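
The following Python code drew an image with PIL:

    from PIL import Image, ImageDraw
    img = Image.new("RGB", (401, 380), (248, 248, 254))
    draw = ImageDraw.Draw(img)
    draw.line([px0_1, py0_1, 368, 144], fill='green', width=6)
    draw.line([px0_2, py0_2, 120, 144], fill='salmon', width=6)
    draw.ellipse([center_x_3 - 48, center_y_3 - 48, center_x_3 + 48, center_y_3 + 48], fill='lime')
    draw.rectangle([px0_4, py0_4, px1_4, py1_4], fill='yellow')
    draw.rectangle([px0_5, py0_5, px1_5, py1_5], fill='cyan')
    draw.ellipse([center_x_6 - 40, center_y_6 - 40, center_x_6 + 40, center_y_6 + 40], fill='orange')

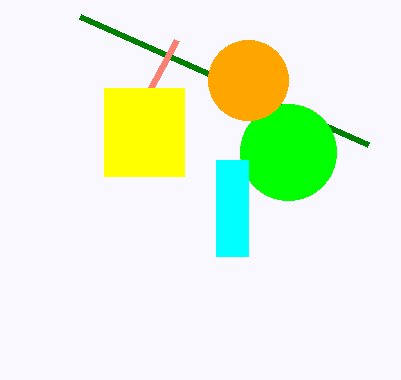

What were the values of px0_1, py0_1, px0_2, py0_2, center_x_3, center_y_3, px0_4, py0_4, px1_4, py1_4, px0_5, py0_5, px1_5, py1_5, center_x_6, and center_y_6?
px0_1 = 80, py0_1 = 16, px0_2 = 176, py0_2 = 40, center_x_3 = 288, center_y_3 = 152, px0_4 = 104, py0_4 = 88, px1_4 = 184, py1_4 = 176, px0_5 = 216, py0_5 = 160, px1_5 = 248, py1_5 = 256, center_x_6 = 248, center_y_6 = 80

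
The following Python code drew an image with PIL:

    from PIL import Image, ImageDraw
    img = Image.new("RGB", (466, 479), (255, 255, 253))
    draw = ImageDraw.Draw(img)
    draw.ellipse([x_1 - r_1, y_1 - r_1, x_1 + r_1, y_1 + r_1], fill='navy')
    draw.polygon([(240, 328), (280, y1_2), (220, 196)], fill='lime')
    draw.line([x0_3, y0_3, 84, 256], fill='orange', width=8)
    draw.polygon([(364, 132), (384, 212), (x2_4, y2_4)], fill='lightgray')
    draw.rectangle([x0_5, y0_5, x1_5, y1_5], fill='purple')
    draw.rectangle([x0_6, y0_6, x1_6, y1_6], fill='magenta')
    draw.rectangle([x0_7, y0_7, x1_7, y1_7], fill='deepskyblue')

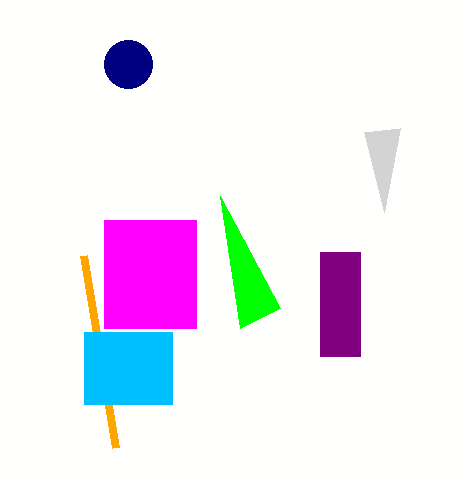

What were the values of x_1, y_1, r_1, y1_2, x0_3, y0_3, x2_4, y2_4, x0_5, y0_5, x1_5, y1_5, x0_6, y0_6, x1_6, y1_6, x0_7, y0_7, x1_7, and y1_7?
x_1 = 128, y_1 = 64, r_1 = 24, y1_2 = 308, x0_3 = 116, y0_3 = 448, x2_4 = 400, y2_4 = 128, x0_5 = 320, y0_5 = 252, x1_5 = 360, y1_5 = 356, x0_6 = 104, y0_6 = 220, x1_6 = 196, y1_6 = 328, x0_7 = 84, y0_7 = 332, x1_7 = 172, y1_7 = 404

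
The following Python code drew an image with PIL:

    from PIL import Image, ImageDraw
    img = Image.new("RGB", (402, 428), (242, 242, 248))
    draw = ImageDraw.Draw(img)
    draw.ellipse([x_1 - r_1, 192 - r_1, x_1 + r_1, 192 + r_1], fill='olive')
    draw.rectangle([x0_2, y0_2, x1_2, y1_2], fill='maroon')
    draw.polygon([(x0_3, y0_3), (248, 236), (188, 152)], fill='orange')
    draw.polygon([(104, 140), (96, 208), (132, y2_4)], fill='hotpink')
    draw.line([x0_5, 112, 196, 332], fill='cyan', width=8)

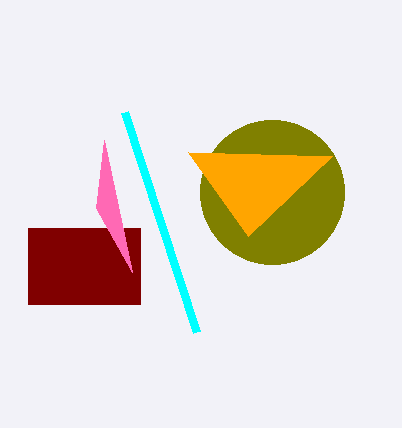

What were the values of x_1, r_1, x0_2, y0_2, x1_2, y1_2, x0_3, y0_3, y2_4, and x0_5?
x_1 = 272
r_1 = 72
x0_2 = 28
y0_2 = 228
x1_2 = 140
y1_2 = 304
x0_3 = 332
y0_3 = 156
y2_4 = 272
x0_5 = 124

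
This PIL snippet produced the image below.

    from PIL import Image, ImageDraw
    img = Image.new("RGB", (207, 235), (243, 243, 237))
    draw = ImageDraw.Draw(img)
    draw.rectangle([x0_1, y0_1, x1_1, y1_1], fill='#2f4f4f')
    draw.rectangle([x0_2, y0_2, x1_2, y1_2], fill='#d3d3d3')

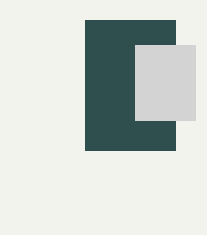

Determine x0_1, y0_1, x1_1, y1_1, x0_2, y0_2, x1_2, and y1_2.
x0_1 = 85, y0_1 = 20, x1_1 = 175, y1_1 = 150, x0_2 = 135, y0_2 = 45, x1_2 = 195, y1_2 = 120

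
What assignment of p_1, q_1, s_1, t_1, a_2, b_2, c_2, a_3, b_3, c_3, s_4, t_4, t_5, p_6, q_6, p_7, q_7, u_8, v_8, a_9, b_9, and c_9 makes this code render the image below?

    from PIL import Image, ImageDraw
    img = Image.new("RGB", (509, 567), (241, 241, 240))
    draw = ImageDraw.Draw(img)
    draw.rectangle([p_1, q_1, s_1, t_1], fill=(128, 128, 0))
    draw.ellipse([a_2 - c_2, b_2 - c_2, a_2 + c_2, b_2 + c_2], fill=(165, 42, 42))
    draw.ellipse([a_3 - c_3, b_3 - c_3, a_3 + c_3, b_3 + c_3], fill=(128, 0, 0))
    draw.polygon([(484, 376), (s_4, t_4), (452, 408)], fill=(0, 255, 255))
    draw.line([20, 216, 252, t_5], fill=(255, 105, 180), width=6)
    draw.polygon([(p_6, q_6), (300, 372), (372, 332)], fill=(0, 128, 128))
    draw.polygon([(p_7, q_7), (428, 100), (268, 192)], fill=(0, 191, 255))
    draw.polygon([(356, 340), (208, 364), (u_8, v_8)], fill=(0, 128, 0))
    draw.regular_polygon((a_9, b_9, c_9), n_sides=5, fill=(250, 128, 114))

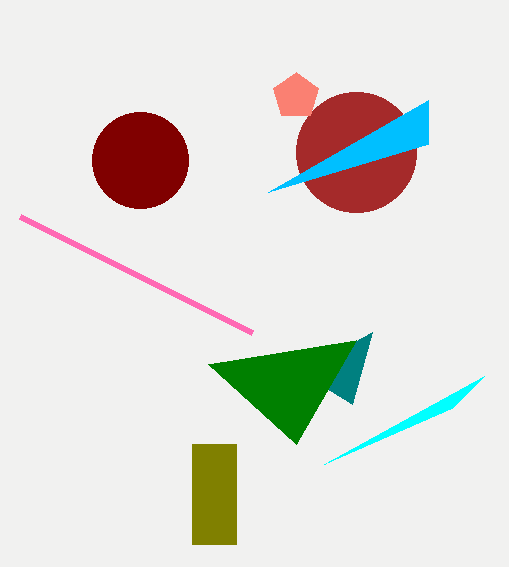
p_1 = 192; q_1 = 444; s_1 = 236; t_1 = 544; a_2 = 356; b_2 = 152; c_2 = 60; a_3 = 140; b_3 = 160; c_3 = 48; s_4 = 324; t_4 = 464; t_5 = 332; p_6 = 352; q_6 = 404; p_7 = 428; q_7 = 144; u_8 = 296; v_8 = 444; a_9 = 296; b_9 = 96; c_9 = 24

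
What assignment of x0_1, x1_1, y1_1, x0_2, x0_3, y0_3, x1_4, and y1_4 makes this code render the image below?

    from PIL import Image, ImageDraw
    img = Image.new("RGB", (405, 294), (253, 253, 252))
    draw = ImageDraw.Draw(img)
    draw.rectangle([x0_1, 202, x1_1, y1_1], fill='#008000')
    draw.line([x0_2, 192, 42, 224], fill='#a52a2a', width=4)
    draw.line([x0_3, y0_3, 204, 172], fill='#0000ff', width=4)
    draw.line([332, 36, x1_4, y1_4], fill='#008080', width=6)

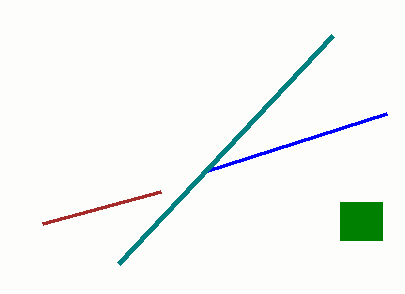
x0_1 = 340
x1_1 = 382
y1_1 = 240
x0_2 = 160
x0_3 = 386
y0_3 = 114
x1_4 = 118
y1_4 = 264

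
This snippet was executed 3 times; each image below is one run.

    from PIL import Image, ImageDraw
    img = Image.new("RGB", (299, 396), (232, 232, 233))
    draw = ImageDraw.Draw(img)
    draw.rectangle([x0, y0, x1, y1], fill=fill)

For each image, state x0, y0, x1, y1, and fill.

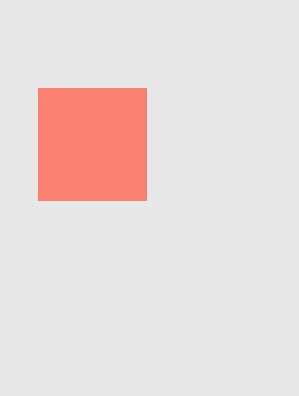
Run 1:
x0 = 38; y0 = 88; x1 = 146; y1 = 200; fill = 'salmon'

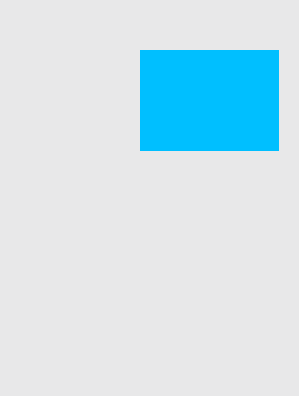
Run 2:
x0 = 140
y0 = 50
x1 = 278
y1 = 150
fill = 'deepskyblue'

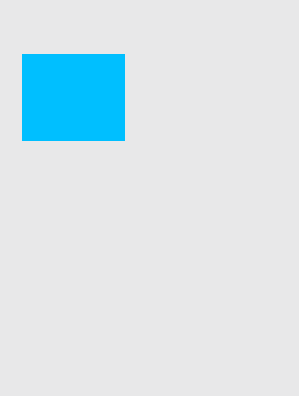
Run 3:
x0 = 22, y0 = 54, x1 = 124, y1 = 140, fill = 'deepskyblue'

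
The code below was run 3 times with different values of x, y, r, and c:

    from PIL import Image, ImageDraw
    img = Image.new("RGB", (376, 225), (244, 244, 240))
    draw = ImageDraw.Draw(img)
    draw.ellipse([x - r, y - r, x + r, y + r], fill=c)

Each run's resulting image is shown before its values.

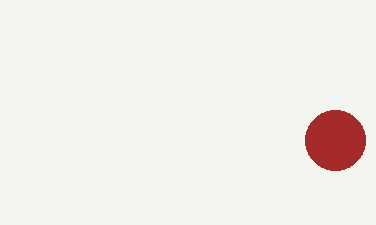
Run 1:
x = 335, y = 140, r = 30, c = 'brown'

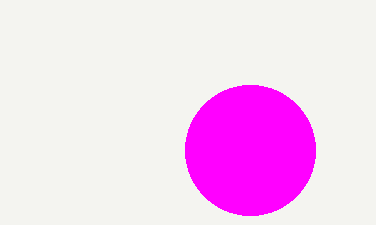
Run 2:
x = 250, y = 150, r = 65, c = 'magenta'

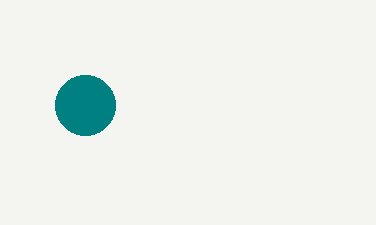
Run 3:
x = 85; y = 105; r = 30; c = 'teal'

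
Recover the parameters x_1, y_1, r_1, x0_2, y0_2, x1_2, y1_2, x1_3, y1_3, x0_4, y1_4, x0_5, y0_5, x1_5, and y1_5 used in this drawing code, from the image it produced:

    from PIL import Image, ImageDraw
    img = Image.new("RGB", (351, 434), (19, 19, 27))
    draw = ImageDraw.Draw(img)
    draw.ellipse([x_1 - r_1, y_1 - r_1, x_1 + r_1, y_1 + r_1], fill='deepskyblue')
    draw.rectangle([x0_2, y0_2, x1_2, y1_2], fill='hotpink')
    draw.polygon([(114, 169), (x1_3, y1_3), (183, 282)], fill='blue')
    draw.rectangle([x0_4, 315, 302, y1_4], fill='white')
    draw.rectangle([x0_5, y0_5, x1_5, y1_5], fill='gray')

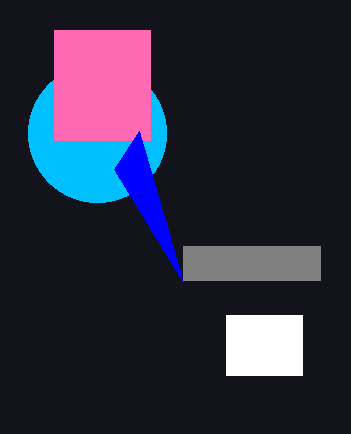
x_1 = 97; y_1 = 133; r_1 = 69; x0_2 = 54; y0_2 = 30; x1_2 = 150; y1_2 = 140; x1_3 = 139; y1_3 = 131; x0_4 = 226; y1_4 = 375; x0_5 = 183; y0_5 = 246; x1_5 = 320; y1_5 = 280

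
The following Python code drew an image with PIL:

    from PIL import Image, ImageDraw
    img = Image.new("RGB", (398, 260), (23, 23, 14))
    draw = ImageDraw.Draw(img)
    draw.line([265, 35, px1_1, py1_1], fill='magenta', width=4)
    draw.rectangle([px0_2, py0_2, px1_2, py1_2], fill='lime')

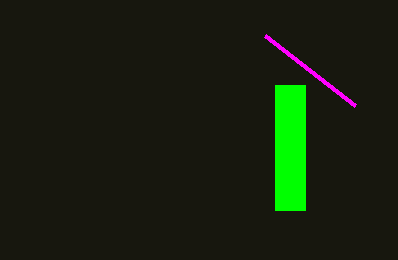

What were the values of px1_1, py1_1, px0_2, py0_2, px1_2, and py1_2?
px1_1 = 355; py1_1 = 105; px0_2 = 275; py0_2 = 85; px1_2 = 305; py1_2 = 210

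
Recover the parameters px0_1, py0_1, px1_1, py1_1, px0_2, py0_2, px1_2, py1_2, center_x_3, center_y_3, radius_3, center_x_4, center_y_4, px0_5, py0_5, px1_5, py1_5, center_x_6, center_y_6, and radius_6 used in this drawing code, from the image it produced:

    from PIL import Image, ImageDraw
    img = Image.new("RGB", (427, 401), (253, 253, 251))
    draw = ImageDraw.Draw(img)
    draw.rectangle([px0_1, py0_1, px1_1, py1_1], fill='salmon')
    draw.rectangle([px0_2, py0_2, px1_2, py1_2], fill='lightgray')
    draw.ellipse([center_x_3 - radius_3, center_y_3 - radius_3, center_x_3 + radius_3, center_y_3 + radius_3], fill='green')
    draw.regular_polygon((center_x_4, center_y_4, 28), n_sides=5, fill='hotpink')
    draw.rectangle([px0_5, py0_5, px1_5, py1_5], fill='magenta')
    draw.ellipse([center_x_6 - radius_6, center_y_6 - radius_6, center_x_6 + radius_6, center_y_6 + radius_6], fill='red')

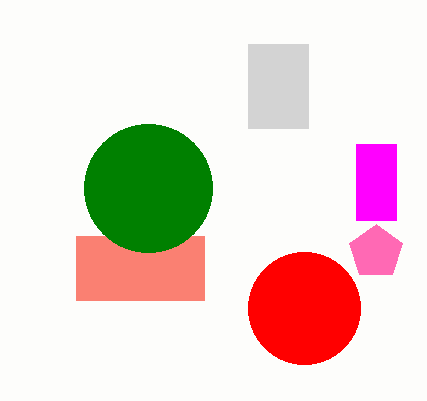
px0_1 = 76
py0_1 = 236
px1_1 = 204
py1_1 = 300
px0_2 = 248
py0_2 = 44
px1_2 = 308
py1_2 = 128
center_x_3 = 148
center_y_3 = 188
radius_3 = 64
center_x_4 = 376
center_y_4 = 252
px0_5 = 356
py0_5 = 144
px1_5 = 396
py1_5 = 220
center_x_6 = 304
center_y_6 = 308
radius_6 = 56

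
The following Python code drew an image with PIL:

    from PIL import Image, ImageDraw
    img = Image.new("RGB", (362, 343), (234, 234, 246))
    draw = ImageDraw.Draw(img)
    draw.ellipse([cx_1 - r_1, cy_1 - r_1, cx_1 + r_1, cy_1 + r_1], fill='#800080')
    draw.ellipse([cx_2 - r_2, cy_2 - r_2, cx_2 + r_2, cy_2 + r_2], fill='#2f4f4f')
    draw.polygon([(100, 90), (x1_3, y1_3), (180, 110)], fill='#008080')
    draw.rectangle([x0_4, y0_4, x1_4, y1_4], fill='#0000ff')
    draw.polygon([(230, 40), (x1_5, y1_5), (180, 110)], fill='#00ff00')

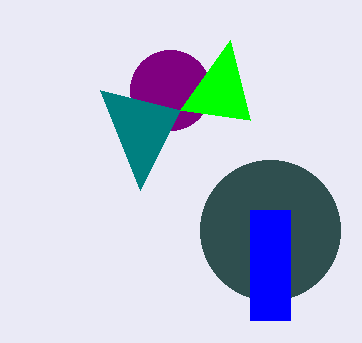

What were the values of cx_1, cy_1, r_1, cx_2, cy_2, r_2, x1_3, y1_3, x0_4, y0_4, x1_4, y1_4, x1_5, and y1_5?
cx_1 = 170
cy_1 = 90
r_1 = 40
cx_2 = 270
cy_2 = 230
r_2 = 70
x1_3 = 140
y1_3 = 190
x0_4 = 250
y0_4 = 210
x1_4 = 290
y1_4 = 320
x1_5 = 250
y1_5 = 120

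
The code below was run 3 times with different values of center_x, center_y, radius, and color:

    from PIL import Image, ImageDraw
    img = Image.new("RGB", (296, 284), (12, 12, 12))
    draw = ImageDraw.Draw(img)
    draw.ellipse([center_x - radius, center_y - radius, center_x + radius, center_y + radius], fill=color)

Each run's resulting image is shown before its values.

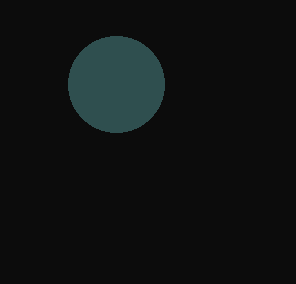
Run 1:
center_x = 116; center_y = 84; radius = 48; color = 'darkslategray'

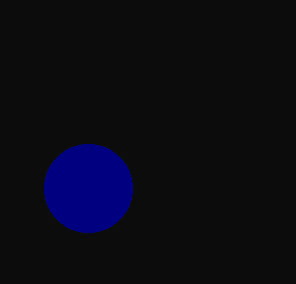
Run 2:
center_x = 88; center_y = 188; radius = 44; color = 'navy'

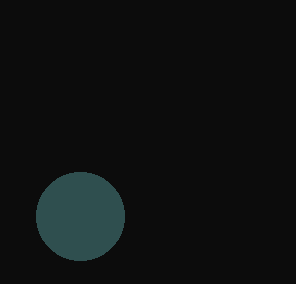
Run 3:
center_x = 80; center_y = 216; radius = 44; color = 'darkslategray'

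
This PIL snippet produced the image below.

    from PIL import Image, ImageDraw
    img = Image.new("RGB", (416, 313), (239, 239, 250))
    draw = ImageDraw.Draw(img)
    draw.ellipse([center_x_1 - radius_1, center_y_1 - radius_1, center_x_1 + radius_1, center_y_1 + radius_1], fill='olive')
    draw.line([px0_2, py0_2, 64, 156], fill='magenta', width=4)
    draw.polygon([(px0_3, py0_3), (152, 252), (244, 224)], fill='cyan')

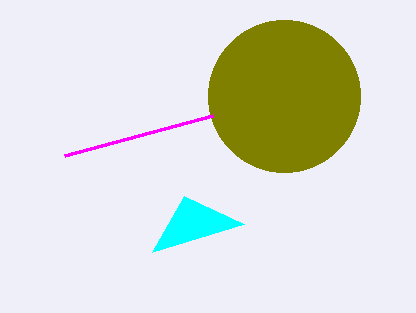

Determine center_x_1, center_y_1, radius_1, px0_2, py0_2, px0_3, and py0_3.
center_x_1 = 284
center_y_1 = 96
radius_1 = 76
px0_2 = 212
py0_2 = 116
px0_3 = 184
py0_3 = 196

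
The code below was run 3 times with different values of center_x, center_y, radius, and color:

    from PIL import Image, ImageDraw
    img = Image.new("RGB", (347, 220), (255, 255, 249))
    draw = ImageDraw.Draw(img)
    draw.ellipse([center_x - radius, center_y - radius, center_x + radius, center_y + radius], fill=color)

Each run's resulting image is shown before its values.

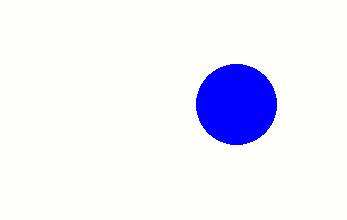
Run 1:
center_x = 236, center_y = 104, radius = 40, color = 'blue'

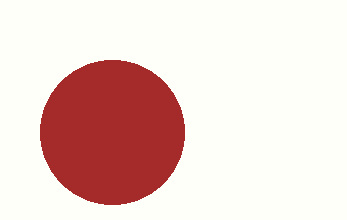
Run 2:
center_x = 112
center_y = 132
radius = 72
color = 'brown'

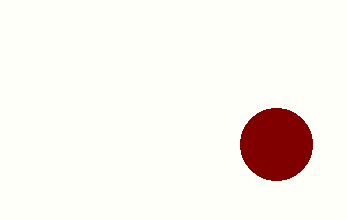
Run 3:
center_x = 276
center_y = 144
radius = 36
color = 'maroon'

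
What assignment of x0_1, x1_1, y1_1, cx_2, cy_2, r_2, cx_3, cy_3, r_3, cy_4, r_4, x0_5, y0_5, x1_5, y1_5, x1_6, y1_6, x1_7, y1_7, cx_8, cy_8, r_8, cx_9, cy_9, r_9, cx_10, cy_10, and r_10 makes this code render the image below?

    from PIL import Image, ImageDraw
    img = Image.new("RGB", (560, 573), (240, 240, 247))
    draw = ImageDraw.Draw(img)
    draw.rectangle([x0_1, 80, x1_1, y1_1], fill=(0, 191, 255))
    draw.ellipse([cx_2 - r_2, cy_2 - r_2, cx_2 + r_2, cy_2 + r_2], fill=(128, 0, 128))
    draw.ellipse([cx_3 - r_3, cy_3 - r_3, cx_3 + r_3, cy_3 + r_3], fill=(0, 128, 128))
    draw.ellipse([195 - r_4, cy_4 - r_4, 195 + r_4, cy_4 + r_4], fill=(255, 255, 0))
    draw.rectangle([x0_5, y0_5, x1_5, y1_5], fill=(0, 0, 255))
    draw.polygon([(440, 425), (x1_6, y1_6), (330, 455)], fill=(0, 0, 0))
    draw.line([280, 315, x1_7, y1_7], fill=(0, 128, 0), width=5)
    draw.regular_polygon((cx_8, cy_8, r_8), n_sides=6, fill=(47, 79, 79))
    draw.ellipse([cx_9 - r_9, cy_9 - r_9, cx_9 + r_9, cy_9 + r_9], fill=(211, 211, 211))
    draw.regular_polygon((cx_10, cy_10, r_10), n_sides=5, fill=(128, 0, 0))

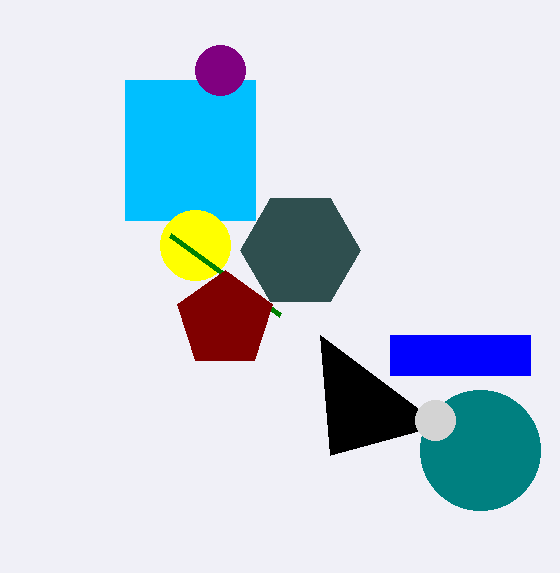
x0_1 = 125; x1_1 = 255; y1_1 = 220; cx_2 = 220; cy_2 = 70; r_2 = 25; cx_3 = 480; cy_3 = 450; r_3 = 60; cy_4 = 245; r_4 = 35; x0_5 = 390; y0_5 = 335; x1_5 = 530; y1_5 = 375; x1_6 = 320; y1_6 = 335; x1_7 = 170; y1_7 = 235; cx_8 = 300; cy_8 = 250; r_8 = 60; cx_9 = 435; cy_9 = 420; r_9 = 20; cx_10 = 225; cy_10 = 320; r_10 = 50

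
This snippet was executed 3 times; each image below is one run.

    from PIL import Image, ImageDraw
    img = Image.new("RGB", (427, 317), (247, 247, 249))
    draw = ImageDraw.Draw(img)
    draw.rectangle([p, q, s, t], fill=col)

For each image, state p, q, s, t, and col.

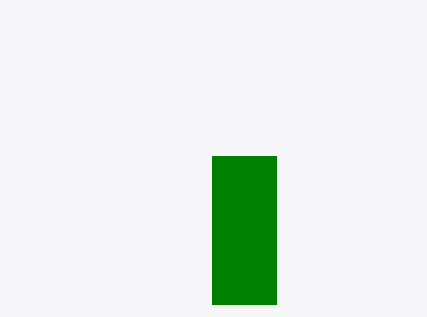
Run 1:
p = 212
q = 156
s = 276
t = 304
col = 'green'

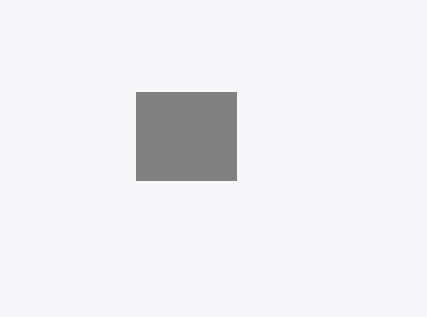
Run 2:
p = 136; q = 92; s = 236; t = 180; col = 'gray'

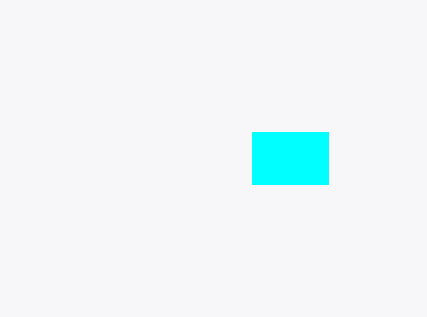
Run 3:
p = 252; q = 132; s = 328; t = 184; col = 'cyan'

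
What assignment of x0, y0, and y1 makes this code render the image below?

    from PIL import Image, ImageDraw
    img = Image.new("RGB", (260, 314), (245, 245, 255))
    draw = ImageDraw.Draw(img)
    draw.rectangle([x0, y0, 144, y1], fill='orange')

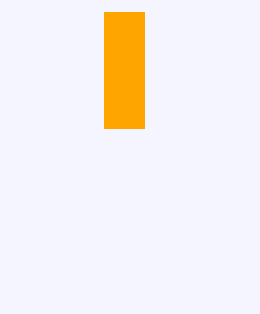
x0 = 104, y0 = 12, y1 = 128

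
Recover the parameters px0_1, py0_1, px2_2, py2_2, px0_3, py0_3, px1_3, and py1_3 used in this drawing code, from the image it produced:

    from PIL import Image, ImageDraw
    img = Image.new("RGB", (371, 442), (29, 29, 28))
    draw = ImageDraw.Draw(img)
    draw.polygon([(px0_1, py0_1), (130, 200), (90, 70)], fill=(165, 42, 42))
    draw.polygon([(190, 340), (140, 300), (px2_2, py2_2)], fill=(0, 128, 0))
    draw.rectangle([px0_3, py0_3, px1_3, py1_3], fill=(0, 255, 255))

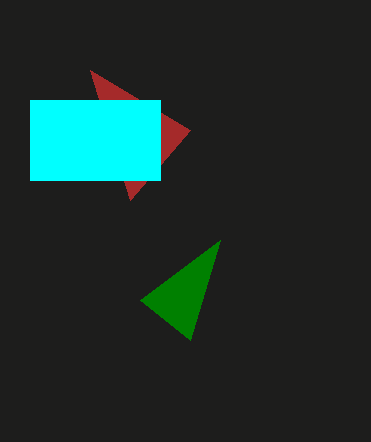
px0_1 = 190; py0_1 = 130; px2_2 = 220; py2_2 = 240; px0_3 = 30; py0_3 = 100; px1_3 = 160; py1_3 = 180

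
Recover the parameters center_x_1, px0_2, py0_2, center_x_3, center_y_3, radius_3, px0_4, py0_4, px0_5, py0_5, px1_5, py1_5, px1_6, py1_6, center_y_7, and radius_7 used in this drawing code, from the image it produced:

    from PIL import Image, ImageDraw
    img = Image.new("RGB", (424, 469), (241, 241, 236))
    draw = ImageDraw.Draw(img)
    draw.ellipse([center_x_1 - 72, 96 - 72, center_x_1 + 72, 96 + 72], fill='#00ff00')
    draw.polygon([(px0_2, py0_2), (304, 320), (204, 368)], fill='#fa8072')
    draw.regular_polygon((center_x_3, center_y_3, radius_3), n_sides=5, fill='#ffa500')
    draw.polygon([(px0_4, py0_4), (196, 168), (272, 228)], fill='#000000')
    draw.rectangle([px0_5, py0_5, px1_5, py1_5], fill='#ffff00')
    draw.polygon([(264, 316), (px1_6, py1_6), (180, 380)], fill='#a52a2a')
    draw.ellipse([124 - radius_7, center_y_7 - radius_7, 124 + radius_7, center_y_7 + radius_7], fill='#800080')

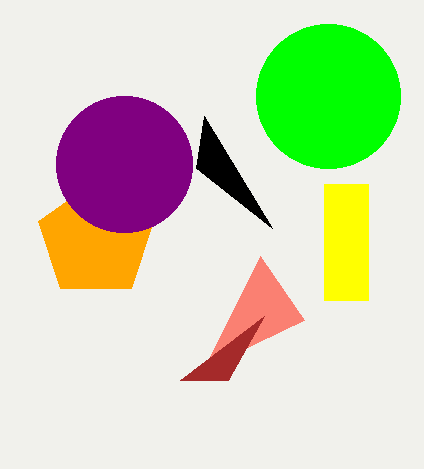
center_x_1 = 328, px0_2 = 260, py0_2 = 256, center_x_3 = 96, center_y_3 = 240, radius_3 = 60, px0_4 = 204, py0_4 = 116, px0_5 = 324, py0_5 = 184, px1_5 = 368, py1_5 = 300, px1_6 = 228, py1_6 = 380, center_y_7 = 164, radius_7 = 68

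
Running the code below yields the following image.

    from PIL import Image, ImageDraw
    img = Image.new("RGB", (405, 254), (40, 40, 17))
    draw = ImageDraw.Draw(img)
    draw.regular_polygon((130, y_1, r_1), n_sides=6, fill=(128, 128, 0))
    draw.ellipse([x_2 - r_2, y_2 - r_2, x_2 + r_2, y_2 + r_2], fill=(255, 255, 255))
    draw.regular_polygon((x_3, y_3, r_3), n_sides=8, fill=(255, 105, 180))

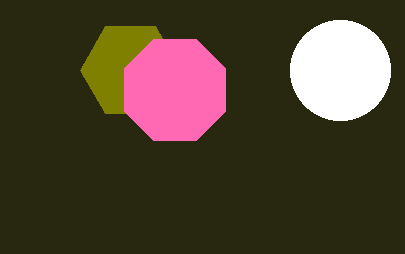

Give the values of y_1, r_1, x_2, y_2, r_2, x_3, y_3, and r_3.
y_1 = 70; r_1 = 50; x_2 = 340; y_2 = 70; r_2 = 50; x_3 = 175; y_3 = 90; r_3 = 55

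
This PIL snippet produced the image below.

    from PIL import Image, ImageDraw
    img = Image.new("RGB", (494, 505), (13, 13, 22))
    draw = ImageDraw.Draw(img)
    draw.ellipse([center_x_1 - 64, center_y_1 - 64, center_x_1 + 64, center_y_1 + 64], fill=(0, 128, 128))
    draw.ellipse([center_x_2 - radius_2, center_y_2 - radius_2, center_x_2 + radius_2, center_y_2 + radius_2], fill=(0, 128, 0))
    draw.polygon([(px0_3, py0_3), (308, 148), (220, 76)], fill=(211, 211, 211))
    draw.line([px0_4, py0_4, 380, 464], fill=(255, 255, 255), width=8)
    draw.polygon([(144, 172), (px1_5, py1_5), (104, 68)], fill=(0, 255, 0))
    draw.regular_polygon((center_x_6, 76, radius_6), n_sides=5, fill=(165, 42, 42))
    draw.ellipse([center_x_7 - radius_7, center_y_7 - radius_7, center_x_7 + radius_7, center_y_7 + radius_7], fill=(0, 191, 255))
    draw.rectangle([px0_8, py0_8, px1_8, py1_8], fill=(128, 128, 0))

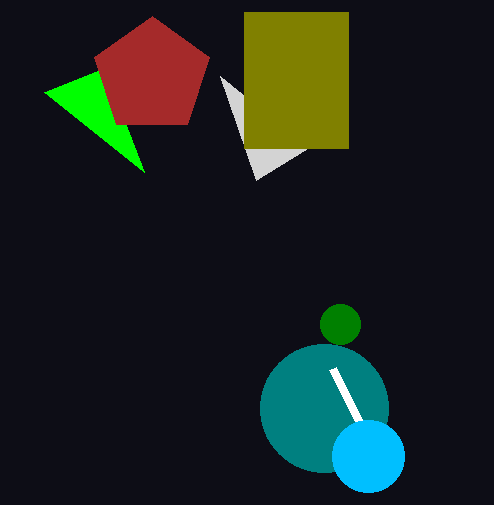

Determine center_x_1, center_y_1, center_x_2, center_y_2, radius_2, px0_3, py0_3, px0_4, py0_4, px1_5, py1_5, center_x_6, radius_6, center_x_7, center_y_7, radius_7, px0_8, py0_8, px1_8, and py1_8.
center_x_1 = 324
center_y_1 = 408
center_x_2 = 340
center_y_2 = 324
radius_2 = 20
px0_3 = 256
py0_3 = 180
px0_4 = 332
py0_4 = 368
px1_5 = 44
py1_5 = 92
center_x_6 = 152
radius_6 = 60
center_x_7 = 368
center_y_7 = 456
radius_7 = 36
px0_8 = 244
py0_8 = 12
px1_8 = 348
py1_8 = 148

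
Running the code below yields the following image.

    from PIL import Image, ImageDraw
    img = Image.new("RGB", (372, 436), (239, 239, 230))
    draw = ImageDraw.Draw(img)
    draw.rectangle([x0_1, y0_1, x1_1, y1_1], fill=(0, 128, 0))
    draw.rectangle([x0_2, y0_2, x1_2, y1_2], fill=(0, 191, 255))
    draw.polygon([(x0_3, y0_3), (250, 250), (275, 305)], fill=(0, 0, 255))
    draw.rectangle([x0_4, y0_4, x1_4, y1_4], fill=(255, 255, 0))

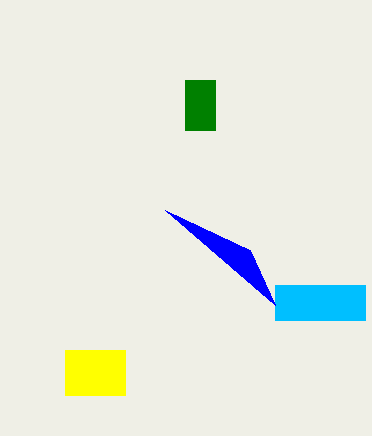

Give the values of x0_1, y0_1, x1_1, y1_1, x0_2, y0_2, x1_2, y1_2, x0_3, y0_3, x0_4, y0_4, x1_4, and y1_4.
x0_1 = 185
y0_1 = 80
x1_1 = 215
y1_1 = 130
x0_2 = 275
y0_2 = 285
x1_2 = 365
y1_2 = 320
x0_3 = 165
y0_3 = 210
x0_4 = 65
y0_4 = 350
x1_4 = 125
y1_4 = 395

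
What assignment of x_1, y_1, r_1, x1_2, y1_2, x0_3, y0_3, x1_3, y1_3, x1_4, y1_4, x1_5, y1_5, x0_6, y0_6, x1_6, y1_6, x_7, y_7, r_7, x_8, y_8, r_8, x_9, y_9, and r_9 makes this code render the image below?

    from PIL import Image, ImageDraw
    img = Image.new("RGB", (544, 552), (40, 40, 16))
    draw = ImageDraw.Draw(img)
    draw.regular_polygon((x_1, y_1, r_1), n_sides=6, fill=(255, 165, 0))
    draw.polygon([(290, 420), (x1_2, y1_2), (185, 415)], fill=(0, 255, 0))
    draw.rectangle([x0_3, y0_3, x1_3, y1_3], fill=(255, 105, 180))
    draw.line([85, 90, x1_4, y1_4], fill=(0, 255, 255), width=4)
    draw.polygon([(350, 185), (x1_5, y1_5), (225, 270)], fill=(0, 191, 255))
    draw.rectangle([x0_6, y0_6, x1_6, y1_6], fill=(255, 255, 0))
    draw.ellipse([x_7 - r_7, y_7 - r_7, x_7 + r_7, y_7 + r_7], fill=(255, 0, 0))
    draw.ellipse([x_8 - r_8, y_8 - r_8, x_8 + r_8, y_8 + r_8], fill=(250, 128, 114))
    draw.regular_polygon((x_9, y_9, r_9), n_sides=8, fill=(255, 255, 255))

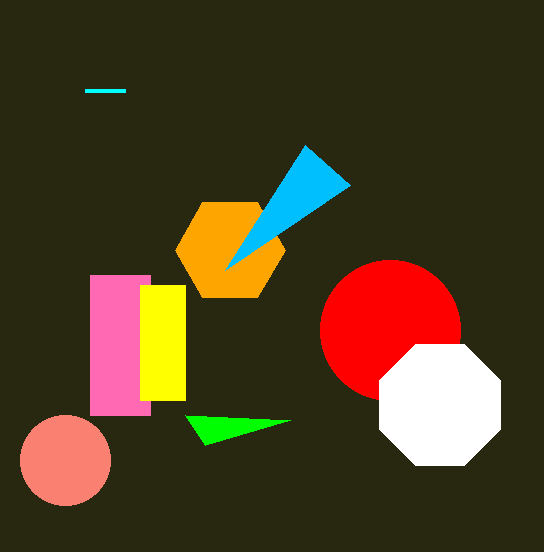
x_1 = 230; y_1 = 250; r_1 = 55; x1_2 = 205; y1_2 = 445; x0_3 = 90; y0_3 = 275; x1_3 = 150; y1_3 = 415; x1_4 = 125; y1_4 = 90; x1_5 = 305; y1_5 = 145; x0_6 = 140; y0_6 = 285; x1_6 = 185; y1_6 = 400; x_7 = 390; y_7 = 330; r_7 = 70; x_8 = 65; y_8 = 460; r_8 = 45; x_9 = 440; y_9 = 405; r_9 = 65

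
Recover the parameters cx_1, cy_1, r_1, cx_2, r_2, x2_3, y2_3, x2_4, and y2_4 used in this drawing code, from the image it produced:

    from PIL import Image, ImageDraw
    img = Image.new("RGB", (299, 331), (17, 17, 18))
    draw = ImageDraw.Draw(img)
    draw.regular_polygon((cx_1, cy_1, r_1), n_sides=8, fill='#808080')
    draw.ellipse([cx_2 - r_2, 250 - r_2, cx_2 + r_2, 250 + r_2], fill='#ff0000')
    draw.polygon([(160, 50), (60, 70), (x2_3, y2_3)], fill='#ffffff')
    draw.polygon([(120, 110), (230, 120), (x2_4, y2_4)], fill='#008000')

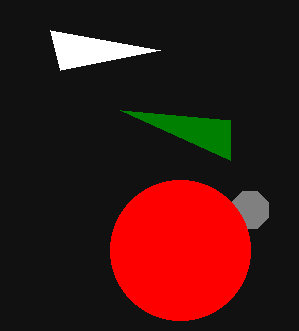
cx_1 = 250; cy_1 = 210; r_1 = 20; cx_2 = 180; r_2 = 70; x2_3 = 50; y2_3 = 30; x2_4 = 230; y2_4 = 160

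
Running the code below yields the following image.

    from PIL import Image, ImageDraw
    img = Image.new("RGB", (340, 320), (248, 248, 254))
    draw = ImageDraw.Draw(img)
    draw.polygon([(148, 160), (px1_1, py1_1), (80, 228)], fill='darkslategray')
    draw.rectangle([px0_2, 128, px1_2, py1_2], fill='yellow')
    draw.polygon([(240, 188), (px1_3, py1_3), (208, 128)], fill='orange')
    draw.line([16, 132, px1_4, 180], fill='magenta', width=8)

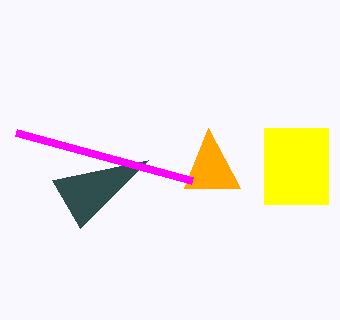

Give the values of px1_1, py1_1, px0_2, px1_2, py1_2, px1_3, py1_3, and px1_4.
px1_1 = 52, py1_1 = 180, px0_2 = 264, px1_2 = 328, py1_2 = 204, px1_3 = 184, py1_3 = 188, px1_4 = 192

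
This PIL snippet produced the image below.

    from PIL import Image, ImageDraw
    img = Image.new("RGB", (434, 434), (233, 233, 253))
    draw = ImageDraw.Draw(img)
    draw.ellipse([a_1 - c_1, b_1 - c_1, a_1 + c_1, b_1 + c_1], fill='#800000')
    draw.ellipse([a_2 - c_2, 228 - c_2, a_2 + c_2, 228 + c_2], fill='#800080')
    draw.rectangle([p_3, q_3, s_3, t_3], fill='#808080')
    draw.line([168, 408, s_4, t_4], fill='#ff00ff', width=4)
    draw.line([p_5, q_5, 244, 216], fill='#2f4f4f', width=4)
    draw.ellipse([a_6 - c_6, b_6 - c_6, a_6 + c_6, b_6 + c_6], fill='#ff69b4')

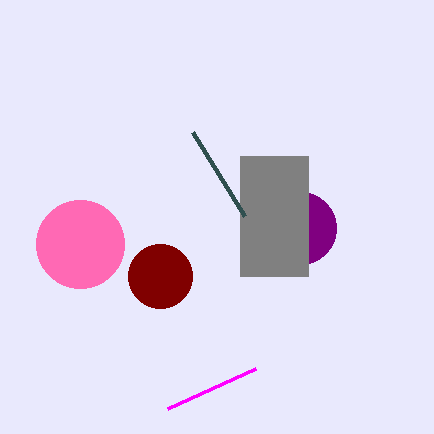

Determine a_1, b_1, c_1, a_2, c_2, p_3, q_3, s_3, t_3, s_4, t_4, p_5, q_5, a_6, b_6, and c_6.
a_1 = 160, b_1 = 276, c_1 = 32, a_2 = 300, c_2 = 36, p_3 = 240, q_3 = 156, s_3 = 308, t_3 = 276, s_4 = 256, t_4 = 368, p_5 = 192, q_5 = 132, a_6 = 80, b_6 = 244, c_6 = 44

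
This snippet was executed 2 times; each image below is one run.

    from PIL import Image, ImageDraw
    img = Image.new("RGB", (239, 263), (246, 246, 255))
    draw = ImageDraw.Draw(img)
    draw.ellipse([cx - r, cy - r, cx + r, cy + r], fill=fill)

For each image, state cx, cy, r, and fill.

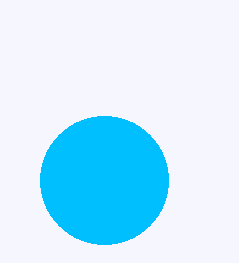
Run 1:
cx = 104, cy = 180, r = 64, fill = 'deepskyblue'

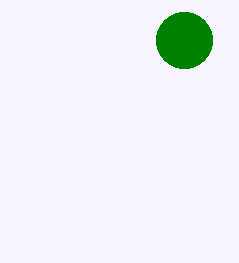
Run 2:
cx = 184; cy = 40; r = 28; fill = 'green'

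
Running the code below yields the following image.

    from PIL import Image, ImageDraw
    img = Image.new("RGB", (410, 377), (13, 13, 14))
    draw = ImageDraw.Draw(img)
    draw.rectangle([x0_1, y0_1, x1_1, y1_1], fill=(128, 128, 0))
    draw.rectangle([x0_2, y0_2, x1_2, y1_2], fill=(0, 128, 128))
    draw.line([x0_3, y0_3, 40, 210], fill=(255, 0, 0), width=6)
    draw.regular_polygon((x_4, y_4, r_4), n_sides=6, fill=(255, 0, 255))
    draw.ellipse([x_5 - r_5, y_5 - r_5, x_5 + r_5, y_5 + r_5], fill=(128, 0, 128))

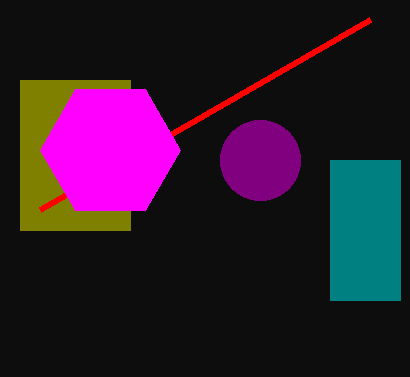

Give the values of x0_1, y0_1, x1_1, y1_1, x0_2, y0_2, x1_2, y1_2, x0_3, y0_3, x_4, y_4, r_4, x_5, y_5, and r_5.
x0_1 = 20; y0_1 = 80; x1_1 = 130; y1_1 = 230; x0_2 = 330; y0_2 = 160; x1_2 = 400; y1_2 = 300; x0_3 = 370; y0_3 = 20; x_4 = 110; y_4 = 150; r_4 = 70; x_5 = 260; y_5 = 160; r_5 = 40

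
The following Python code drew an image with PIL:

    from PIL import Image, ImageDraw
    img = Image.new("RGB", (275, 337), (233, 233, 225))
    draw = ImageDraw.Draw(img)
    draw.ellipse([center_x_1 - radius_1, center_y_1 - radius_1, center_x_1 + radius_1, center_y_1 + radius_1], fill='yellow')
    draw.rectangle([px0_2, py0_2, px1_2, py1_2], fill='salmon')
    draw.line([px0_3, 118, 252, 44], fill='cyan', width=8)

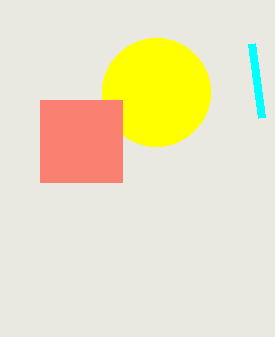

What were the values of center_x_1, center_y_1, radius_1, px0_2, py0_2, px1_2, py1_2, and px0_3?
center_x_1 = 156
center_y_1 = 92
radius_1 = 54
px0_2 = 40
py0_2 = 100
px1_2 = 122
py1_2 = 182
px0_3 = 262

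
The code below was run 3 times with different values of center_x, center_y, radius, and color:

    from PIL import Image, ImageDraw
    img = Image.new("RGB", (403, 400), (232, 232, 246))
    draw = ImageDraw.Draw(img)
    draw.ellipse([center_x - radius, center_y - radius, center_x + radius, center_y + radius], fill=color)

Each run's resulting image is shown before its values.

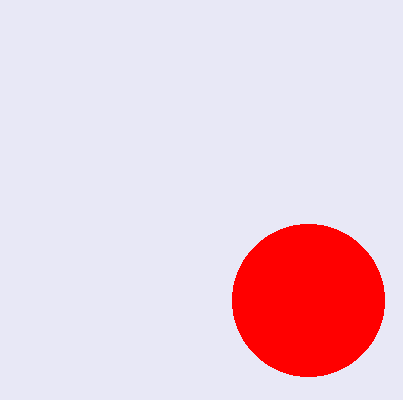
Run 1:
center_x = 308, center_y = 300, radius = 76, color = 'red'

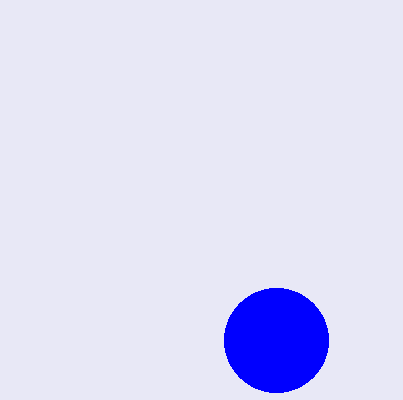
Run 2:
center_x = 276; center_y = 340; radius = 52; color = 'blue'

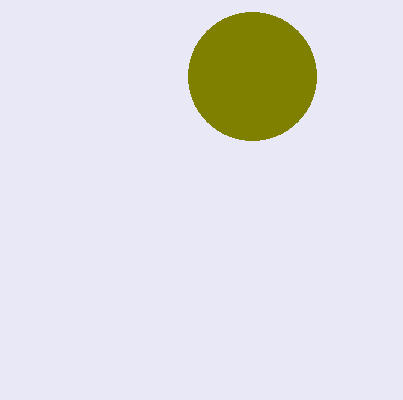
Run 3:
center_x = 252, center_y = 76, radius = 64, color = 'olive'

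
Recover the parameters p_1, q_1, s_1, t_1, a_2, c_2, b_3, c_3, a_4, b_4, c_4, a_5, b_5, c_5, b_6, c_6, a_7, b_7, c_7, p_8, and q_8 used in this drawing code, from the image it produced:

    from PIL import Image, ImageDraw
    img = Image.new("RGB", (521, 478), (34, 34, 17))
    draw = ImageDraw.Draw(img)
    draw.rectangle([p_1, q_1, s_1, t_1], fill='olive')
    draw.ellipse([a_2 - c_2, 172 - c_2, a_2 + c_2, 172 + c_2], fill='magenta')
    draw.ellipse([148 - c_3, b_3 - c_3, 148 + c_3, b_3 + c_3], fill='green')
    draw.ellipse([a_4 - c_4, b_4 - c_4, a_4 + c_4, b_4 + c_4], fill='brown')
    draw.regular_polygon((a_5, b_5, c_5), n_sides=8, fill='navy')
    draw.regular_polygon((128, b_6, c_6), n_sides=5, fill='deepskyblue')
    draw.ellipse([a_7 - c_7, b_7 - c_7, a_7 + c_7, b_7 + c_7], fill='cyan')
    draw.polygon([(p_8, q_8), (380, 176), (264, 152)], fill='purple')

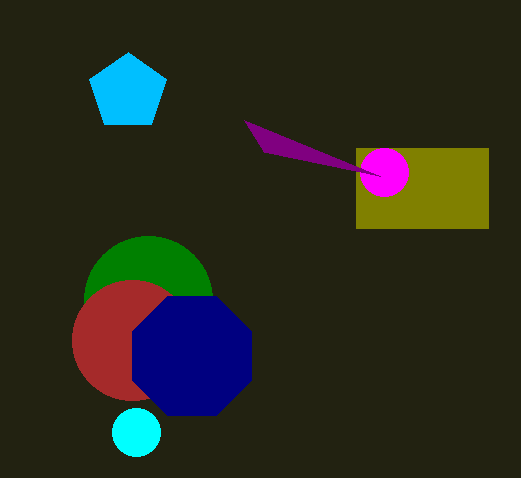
p_1 = 356, q_1 = 148, s_1 = 488, t_1 = 228, a_2 = 384, c_2 = 24, b_3 = 300, c_3 = 64, a_4 = 132, b_4 = 340, c_4 = 60, a_5 = 192, b_5 = 356, c_5 = 64, b_6 = 92, c_6 = 40, a_7 = 136, b_7 = 432, c_7 = 24, p_8 = 244, q_8 = 120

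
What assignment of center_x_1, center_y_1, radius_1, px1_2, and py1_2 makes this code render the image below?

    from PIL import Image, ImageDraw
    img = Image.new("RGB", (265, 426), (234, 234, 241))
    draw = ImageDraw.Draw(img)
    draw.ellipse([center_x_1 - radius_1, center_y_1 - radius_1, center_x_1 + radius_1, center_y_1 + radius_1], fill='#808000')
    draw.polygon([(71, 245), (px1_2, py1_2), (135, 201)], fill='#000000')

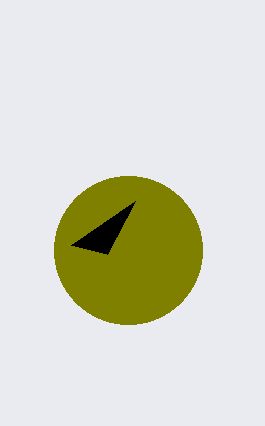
center_x_1 = 128
center_y_1 = 250
radius_1 = 74
px1_2 = 107
py1_2 = 254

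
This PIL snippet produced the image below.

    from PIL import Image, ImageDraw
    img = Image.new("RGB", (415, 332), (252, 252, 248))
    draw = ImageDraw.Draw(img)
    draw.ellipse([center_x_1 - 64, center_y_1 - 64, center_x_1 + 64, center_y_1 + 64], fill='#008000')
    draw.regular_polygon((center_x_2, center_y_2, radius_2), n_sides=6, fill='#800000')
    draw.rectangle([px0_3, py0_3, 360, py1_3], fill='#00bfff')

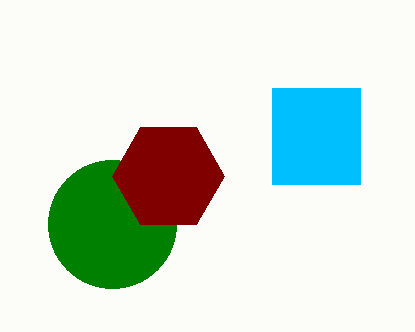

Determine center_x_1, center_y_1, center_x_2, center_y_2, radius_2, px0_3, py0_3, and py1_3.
center_x_1 = 112, center_y_1 = 224, center_x_2 = 168, center_y_2 = 176, radius_2 = 56, px0_3 = 272, py0_3 = 88, py1_3 = 184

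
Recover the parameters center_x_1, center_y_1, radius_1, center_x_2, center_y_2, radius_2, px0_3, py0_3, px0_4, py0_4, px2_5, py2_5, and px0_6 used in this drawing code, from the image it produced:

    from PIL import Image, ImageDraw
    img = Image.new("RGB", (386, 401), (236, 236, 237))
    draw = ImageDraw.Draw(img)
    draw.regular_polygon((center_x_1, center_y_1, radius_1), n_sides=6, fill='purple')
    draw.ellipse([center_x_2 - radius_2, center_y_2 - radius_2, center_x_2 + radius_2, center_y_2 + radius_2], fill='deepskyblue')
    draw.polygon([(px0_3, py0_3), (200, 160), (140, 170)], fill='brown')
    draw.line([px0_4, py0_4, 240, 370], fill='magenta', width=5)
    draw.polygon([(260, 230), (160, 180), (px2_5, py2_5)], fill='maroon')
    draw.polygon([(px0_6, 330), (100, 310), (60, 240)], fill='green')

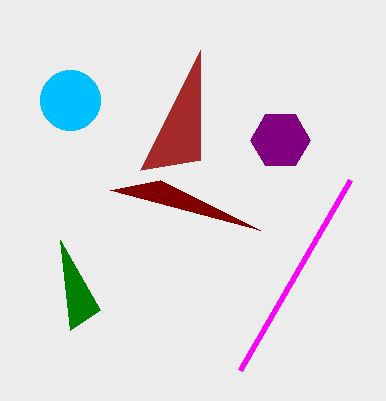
center_x_1 = 280, center_y_1 = 140, radius_1 = 30, center_x_2 = 70, center_y_2 = 100, radius_2 = 30, px0_3 = 200, py0_3 = 50, px0_4 = 350, py0_4 = 180, px2_5 = 110, py2_5 = 190, px0_6 = 70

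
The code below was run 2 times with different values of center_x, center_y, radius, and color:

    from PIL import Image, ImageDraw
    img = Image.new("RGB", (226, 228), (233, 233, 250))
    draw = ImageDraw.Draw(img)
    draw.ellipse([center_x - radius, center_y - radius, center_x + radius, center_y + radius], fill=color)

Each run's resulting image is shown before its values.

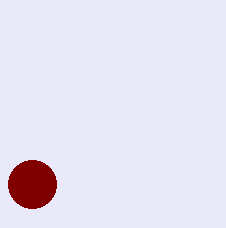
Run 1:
center_x = 32; center_y = 184; radius = 24; color = 'maroon'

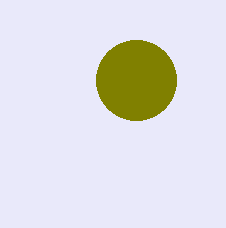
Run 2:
center_x = 136, center_y = 80, radius = 40, color = 'olive'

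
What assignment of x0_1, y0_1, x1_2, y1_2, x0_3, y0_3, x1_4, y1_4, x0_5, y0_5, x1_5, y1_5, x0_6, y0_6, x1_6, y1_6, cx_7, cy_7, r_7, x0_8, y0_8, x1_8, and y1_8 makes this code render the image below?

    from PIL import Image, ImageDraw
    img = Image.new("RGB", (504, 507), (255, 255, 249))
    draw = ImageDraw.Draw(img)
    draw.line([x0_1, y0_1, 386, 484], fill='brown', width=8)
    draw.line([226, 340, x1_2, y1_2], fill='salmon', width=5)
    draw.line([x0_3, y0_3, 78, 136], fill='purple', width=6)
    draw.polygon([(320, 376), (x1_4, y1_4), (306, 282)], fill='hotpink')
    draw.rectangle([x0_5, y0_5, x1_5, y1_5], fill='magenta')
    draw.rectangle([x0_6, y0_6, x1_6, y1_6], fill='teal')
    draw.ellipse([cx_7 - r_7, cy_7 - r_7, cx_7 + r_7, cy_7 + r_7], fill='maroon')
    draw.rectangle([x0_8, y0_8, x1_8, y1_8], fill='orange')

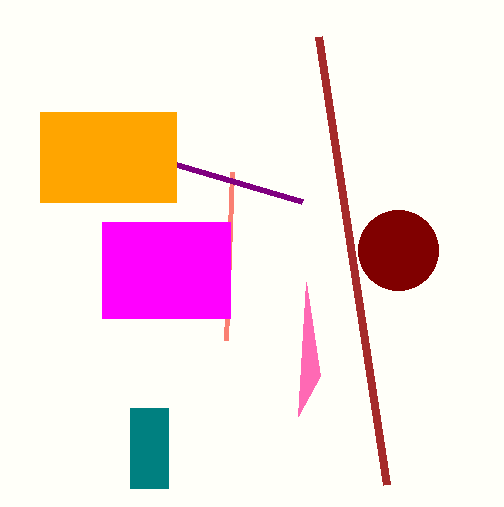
x0_1 = 318; y0_1 = 36; x1_2 = 232; y1_2 = 172; x0_3 = 302; y0_3 = 202; x1_4 = 298; y1_4 = 416; x0_5 = 102; y0_5 = 222; x1_5 = 230; y1_5 = 318; x0_6 = 130; y0_6 = 408; x1_6 = 168; y1_6 = 488; cx_7 = 398; cy_7 = 250; r_7 = 40; x0_8 = 40; y0_8 = 112; x1_8 = 176; y1_8 = 202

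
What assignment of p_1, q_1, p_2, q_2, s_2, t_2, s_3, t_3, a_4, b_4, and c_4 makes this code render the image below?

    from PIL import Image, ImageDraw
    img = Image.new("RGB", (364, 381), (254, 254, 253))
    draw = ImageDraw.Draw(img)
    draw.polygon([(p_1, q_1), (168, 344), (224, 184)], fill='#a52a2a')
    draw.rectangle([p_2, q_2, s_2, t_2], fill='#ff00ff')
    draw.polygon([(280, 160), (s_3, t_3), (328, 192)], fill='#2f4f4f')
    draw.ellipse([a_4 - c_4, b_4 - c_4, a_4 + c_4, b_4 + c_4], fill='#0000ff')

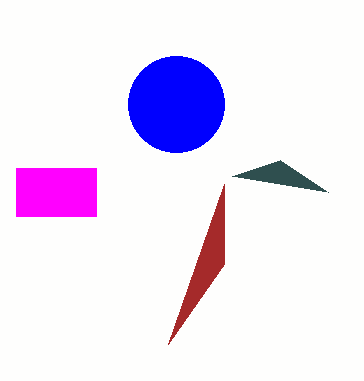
p_1 = 224; q_1 = 264; p_2 = 16; q_2 = 168; s_2 = 96; t_2 = 216; s_3 = 232; t_3 = 176; a_4 = 176; b_4 = 104; c_4 = 48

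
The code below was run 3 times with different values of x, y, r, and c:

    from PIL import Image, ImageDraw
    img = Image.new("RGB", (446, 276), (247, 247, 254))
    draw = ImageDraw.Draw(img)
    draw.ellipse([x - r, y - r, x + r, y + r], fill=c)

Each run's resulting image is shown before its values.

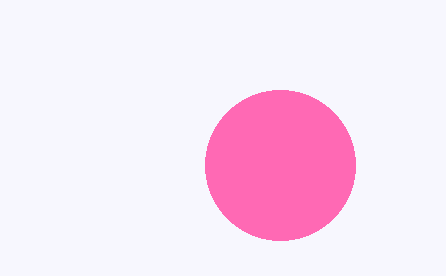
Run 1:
x = 280; y = 165; r = 75; c = 'hotpink'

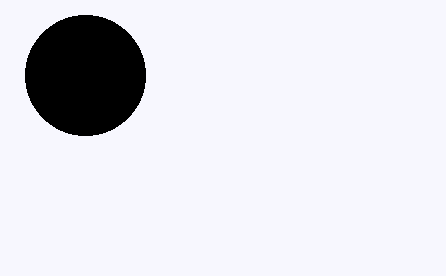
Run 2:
x = 85
y = 75
r = 60
c = 'black'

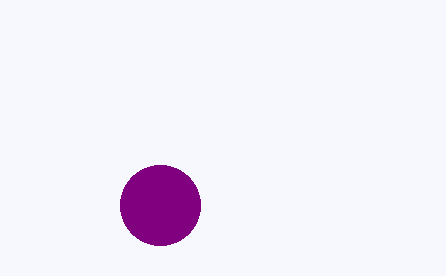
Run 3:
x = 160, y = 205, r = 40, c = 'purple'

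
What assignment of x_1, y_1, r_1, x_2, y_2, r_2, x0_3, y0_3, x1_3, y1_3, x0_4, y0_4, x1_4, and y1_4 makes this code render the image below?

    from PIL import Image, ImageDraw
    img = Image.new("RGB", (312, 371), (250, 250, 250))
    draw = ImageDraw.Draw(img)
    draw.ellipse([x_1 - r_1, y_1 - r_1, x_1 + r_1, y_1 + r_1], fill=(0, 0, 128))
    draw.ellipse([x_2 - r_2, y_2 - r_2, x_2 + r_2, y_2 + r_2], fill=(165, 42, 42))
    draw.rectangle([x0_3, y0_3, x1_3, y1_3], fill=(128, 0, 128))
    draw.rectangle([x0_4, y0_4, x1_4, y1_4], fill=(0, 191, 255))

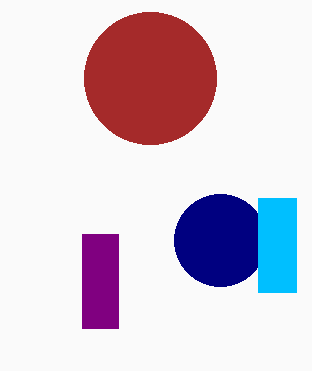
x_1 = 220; y_1 = 240; r_1 = 46; x_2 = 150; y_2 = 78; r_2 = 66; x0_3 = 82; y0_3 = 234; x1_3 = 118; y1_3 = 328; x0_4 = 258; y0_4 = 198; x1_4 = 296; y1_4 = 292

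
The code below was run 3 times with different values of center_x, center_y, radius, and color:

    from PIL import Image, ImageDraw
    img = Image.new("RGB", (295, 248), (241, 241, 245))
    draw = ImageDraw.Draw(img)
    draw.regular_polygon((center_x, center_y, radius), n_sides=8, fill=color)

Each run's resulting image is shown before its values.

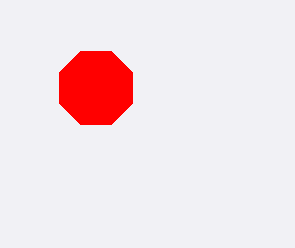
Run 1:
center_x = 96; center_y = 88; radius = 40; color = 'red'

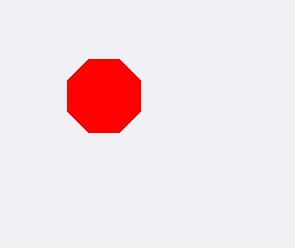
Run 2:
center_x = 104
center_y = 96
radius = 40
color = 'red'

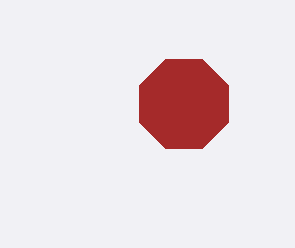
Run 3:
center_x = 184
center_y = 104
radius = 48
color = 'brown'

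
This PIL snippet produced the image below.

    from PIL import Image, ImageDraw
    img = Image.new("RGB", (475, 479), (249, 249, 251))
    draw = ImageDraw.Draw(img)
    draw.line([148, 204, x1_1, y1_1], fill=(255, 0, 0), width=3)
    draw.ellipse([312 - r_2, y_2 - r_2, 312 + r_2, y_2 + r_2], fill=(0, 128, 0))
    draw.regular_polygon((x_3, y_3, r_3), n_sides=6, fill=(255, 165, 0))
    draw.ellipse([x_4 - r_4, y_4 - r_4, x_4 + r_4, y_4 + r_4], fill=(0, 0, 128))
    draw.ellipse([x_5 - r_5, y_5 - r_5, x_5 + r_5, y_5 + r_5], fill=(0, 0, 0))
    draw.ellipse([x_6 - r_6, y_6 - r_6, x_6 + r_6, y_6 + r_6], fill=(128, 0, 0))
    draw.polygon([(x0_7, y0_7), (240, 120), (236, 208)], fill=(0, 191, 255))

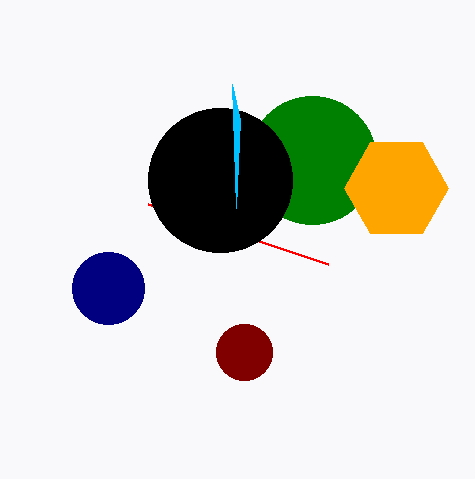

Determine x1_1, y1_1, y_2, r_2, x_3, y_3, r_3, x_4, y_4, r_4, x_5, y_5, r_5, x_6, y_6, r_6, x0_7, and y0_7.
x1_1 = 328
y1_1 = 264
y_2 = 160
r_2 = 64
x_3 = 396
y_3 = 188
r_3 = 52
x_4 = 108
y_4 = 288
r_4 = 36
x_5 = 220
y_5 = 180
r_5 = 72
x_6 = 244
y_6 = 352
r_6 = 28
x0_7 = 232
y0_7 = 84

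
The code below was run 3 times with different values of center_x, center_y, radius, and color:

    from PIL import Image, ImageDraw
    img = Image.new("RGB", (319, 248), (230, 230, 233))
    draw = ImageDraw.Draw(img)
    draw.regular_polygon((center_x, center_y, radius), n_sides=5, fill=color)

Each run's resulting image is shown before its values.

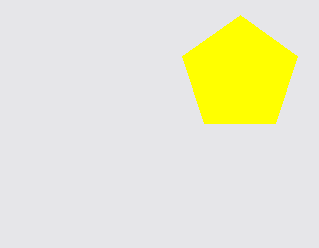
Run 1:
center_x = 240, center_y = 75, radius = 60, color = 'yellow'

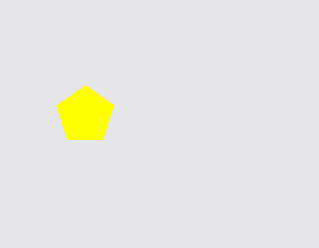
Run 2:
center_x = 85; center_y = 115; radius = 30; color = 'yellow'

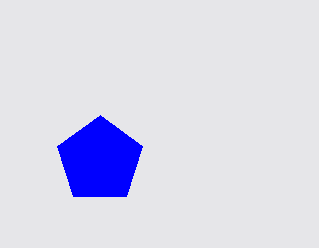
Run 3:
center_x = 100
center_y = 160
radius = 45
color = 'blue'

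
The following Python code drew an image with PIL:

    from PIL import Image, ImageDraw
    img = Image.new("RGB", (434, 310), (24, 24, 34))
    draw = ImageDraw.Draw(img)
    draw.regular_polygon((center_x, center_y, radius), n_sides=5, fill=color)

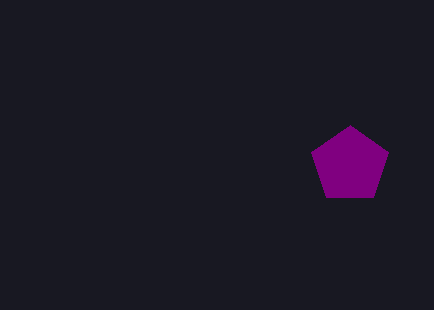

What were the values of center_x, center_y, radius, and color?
center_x = 350
center_y = 165
radius = 40
color = 'purple'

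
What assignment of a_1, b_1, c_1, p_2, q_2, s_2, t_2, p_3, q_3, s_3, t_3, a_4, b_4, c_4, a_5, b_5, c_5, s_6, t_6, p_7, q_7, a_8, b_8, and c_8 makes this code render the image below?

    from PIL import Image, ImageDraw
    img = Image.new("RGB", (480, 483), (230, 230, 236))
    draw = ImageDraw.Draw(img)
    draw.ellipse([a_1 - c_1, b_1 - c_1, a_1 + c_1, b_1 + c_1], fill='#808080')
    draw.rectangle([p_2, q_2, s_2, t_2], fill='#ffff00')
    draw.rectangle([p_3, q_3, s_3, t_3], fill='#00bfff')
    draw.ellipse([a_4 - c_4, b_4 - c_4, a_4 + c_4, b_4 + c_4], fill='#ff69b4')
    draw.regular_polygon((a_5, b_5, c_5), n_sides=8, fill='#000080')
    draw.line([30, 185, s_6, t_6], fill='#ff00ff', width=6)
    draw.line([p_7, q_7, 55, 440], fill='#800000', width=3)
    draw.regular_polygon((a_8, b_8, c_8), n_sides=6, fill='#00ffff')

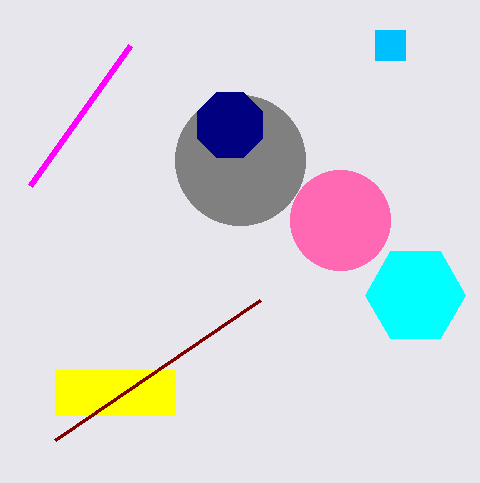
a_1 = 240, b_1 = 160, c_1 = 65, p_2 = 55, q_2 = 370, s_2 = 175, t_2 = 415, p_3 = 375, q_3 = 30, s_3 = 405, t_3 = 60, a_4 = 340, b_4 = 220, c_4 = 50, a_5 = 230, b_5 = 125, c_5 = 35, s_6 = 130, t_6 = 45, p_7 = 260, q_7 = 300, a_8 = 415, b_8 = 295, c_8 = 50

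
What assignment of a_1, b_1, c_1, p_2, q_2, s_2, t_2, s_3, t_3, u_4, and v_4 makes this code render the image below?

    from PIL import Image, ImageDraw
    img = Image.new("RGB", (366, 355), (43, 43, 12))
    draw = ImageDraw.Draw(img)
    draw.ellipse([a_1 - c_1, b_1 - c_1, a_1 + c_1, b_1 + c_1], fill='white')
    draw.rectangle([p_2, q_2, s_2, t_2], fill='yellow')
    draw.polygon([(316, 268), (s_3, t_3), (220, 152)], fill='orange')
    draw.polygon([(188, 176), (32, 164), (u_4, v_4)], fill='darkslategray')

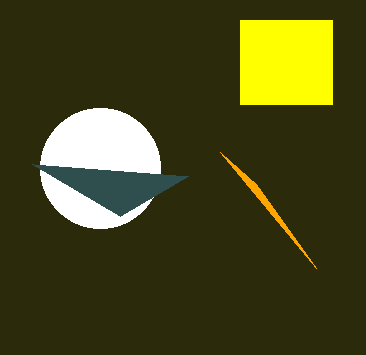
a_1 = 100, b_1 = 168, c_1 = 60, p_2 = 240, q_2 = 20, s_2 = 332, t_2 = 104, s_3 = 256, t_3 = 184, u_4 = 120, v_4 = 216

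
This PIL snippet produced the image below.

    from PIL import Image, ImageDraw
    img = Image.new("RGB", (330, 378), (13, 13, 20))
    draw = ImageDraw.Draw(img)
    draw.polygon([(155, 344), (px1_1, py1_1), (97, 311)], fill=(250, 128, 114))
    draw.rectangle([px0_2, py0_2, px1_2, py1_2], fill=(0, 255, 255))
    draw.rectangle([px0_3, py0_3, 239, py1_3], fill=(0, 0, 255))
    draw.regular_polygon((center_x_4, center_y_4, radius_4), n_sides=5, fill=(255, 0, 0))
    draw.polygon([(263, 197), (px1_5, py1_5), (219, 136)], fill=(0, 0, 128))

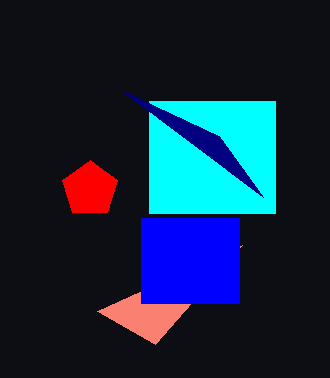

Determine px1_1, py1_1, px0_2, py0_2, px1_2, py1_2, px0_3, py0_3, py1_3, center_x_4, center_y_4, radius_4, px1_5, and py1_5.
px1_1 = 242, py1_1 = 245, px0_2 = 149, py0_2 = 101, px1_2 = 275, py1_2 = 213, px0_3 = 141, py0_3 = 218, py1_3 = 303, center_x_4 = 90, center_y_4 = 189, radius_4 = 29, px1_5 = 121, py1_5 = 90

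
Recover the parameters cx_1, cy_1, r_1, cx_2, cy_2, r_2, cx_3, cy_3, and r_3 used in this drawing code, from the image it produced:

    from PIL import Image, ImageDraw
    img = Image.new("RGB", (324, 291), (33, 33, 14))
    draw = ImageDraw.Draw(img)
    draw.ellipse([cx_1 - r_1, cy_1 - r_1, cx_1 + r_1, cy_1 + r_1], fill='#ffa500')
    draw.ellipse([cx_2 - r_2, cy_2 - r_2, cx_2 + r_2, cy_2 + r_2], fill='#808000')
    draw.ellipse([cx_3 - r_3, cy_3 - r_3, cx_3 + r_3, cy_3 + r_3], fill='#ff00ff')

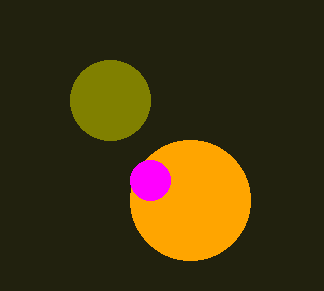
cx_1 = 190, cy_1 = 200, r_1 = 60, cx_2 = 110, cy_2 = 100, r_2 = 40, cx_3 = 150, cy_3 = 180, r_3 = 20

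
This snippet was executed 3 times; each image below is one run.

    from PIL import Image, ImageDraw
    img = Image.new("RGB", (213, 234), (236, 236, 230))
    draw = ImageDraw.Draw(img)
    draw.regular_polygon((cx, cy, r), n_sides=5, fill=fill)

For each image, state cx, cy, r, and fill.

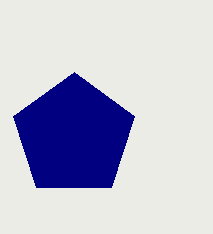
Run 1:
cx = 74; cy = 136; r = 64; fill = 'navy'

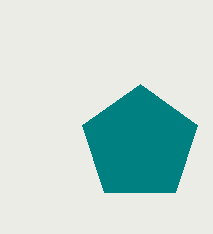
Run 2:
cx = 140, cy = 144, r = 60, fill = 'teal'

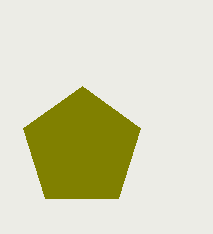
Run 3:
cx = 82; cy = 148; r = 62; fill = 'olive'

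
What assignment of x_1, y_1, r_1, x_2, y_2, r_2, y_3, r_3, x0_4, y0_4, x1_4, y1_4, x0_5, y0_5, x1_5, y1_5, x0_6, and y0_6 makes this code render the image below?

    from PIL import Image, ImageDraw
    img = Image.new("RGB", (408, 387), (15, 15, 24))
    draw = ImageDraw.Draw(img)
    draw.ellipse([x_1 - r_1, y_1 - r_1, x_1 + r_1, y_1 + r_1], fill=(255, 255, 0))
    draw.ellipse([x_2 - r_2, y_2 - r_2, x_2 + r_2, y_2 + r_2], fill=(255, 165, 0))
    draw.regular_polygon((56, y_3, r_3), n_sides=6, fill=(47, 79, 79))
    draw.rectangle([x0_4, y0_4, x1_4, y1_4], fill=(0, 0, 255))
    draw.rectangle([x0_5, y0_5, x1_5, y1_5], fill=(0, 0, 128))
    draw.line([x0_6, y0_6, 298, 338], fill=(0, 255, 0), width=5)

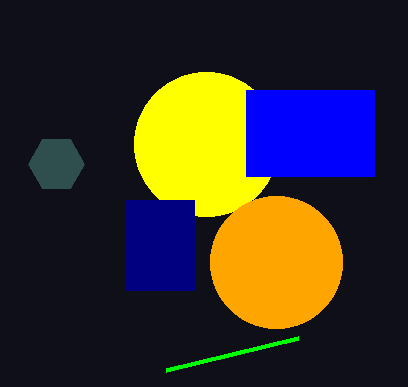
x_1 = 206, y_1 = 144, r_1 = 72, x_2 = 276, y_2 = 262, r_2 = 66, y_3 = 164, r_3 = 28, x0_4 = 246, y0_4 = 90, x1_4 = 374, y1_4 = 176, x0_5 = 126, y0_5 = 200, x1_5 = 194, y1_5 = 290, x0_6 = 166, y0_6 = 370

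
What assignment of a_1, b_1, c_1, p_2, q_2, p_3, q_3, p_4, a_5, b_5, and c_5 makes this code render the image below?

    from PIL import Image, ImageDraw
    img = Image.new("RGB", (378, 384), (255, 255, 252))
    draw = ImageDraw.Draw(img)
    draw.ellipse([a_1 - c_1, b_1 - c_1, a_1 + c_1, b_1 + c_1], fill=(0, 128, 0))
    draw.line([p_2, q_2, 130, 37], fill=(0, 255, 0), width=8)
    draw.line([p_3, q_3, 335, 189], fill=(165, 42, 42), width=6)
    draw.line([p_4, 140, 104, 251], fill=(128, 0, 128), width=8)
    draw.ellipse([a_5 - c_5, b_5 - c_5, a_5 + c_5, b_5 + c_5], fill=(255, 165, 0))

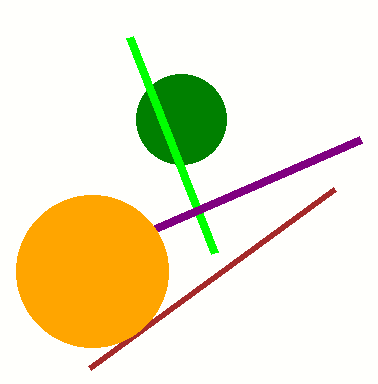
a_1 = 181
b_1 = 119
c_1 = 45
p_2 = 215
q_2 = 253
p_3 = 90
q_3 = 368
p_4 = 360
a_5 = 92
b_5 = 271
c_5 = 76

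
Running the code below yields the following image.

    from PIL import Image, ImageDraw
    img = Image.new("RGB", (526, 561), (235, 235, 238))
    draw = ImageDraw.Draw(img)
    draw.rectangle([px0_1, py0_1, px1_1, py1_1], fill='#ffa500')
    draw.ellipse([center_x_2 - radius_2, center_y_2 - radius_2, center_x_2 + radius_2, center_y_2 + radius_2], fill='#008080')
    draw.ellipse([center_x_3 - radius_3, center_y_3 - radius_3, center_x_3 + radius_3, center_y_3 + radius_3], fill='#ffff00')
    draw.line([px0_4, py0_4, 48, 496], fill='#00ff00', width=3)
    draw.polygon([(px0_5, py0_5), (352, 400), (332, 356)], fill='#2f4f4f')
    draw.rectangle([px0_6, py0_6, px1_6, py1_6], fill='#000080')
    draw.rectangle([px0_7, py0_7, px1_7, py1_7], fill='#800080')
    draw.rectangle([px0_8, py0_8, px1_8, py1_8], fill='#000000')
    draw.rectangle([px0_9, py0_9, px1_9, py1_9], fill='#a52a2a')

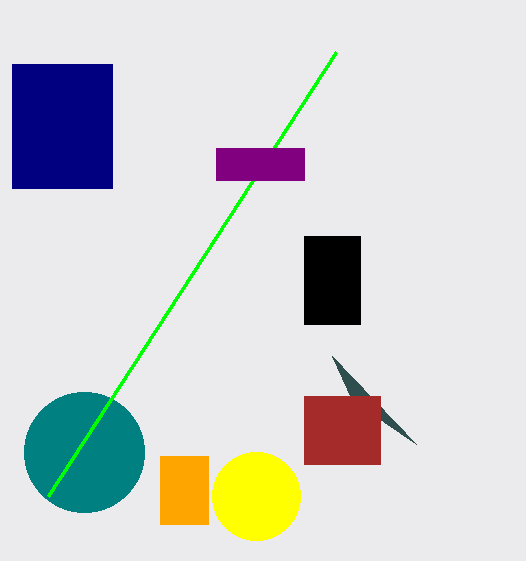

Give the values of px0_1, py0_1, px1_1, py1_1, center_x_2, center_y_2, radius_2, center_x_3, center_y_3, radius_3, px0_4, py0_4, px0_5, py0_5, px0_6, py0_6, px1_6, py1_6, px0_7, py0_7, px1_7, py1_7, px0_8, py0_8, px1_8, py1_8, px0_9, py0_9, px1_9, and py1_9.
px0_1 = 160; py0_1 = 456; px1_1 = 208; py1_1 = 524; center_x_2 = 84; center_y_2 = 452; radius_2 = 60; center_x_3 = 256; center_y_3 = 496; radius_3 = 44; px0_4 = 336; py0_4 = 52; px0_5 = 416; py0_5 = 444; px0_6 = 12; py0_6 = 64; px1_6 = 112; py1_6 = 188; px0_7 = 216; py0_7 = 148; px1_7 = 304; py1_7 = 180; px0_8 = 304; py0_8 = 236; px1_8 = 360; py1_8 = 324; px0_9 = 304; py0_9 = 396; px1_9 = 380; py1_9 = 464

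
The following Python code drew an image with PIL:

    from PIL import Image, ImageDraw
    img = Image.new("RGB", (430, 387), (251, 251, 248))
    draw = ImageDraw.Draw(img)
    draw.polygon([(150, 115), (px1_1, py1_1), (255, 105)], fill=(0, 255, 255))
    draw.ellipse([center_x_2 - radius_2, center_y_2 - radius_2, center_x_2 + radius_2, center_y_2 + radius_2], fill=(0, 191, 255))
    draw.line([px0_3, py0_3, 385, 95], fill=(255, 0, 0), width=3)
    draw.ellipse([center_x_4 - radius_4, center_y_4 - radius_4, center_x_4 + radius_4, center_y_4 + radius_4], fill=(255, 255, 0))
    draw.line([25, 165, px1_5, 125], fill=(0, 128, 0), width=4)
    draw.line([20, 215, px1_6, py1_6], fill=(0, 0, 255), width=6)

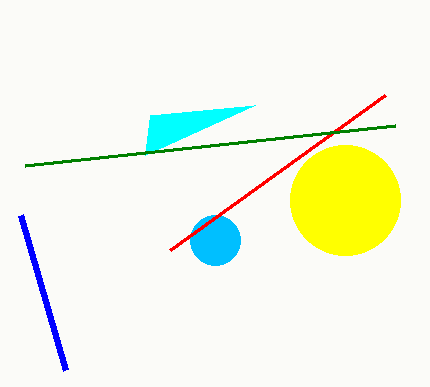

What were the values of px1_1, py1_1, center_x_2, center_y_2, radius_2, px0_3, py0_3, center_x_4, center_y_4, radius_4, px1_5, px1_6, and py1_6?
px1_1 = 145, py1_1 = 155, center_x_2 = 215, center_y_2 = 240, radius_2 = 25, px0_3 = 170, py0_3 = 250, center_x_4 = 345, center_y_4 = 200, radius_4 = 55, px1_5 = 395, px1_6 = 65, py1_6 = 370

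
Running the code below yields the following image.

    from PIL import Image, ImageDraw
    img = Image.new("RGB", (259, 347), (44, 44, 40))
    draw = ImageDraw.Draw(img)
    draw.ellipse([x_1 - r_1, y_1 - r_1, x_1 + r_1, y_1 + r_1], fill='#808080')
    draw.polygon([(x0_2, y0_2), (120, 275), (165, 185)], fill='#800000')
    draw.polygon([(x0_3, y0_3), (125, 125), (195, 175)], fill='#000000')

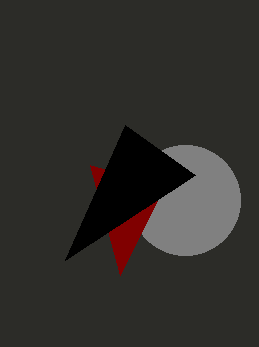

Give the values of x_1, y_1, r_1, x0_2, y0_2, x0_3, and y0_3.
x_1 = 185
y_1 = 200
r_1 = 55
x0_2 = 90
y0_2 = 165
x0_3 = 65
y0_3 = 260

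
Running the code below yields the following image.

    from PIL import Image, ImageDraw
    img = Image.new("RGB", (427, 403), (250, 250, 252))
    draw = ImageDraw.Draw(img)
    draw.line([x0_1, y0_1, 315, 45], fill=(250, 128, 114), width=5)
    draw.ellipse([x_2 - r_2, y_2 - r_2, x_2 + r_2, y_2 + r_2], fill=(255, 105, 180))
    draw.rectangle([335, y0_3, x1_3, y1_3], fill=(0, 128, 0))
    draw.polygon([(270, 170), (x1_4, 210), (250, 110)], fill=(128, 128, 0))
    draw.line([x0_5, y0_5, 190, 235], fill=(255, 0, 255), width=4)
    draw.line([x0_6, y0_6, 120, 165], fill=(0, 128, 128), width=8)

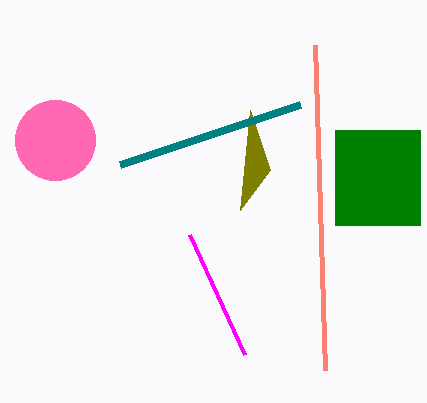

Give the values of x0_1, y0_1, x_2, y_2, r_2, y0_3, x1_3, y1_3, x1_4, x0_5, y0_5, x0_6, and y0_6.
x0_1 = 325
y0_1 = 370
x_2 = 55
y_2 = 140
r_2 = 40
y0_3 = 130
x1_3 = 420
y1_3 = 225
x1_4 = 240
x0_5 = 245
y0_5 = 355
x0_6 = 300
y0_6 = 105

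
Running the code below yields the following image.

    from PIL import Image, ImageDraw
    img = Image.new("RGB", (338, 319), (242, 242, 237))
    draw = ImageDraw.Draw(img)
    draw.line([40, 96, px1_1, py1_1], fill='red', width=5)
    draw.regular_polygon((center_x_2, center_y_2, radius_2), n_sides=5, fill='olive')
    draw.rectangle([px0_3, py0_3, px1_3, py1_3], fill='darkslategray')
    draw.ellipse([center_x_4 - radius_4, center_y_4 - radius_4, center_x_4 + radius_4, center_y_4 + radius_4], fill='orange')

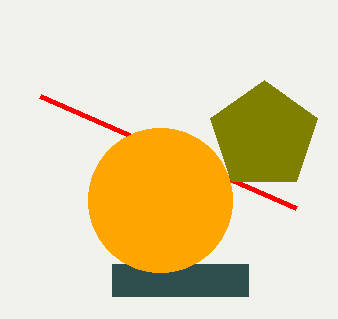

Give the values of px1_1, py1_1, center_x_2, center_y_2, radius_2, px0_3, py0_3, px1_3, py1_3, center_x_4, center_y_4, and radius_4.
px1_1 = 296, py1_1 = 208, center_x_2 = 264, center_y_2 = 136, radius_2 = 56, px0_3 = 112, py0_3 = 264, px1_3 = 248, py1_3 = 296, center_x_4 = 160, center_y_4 = 200, radius_4 = 72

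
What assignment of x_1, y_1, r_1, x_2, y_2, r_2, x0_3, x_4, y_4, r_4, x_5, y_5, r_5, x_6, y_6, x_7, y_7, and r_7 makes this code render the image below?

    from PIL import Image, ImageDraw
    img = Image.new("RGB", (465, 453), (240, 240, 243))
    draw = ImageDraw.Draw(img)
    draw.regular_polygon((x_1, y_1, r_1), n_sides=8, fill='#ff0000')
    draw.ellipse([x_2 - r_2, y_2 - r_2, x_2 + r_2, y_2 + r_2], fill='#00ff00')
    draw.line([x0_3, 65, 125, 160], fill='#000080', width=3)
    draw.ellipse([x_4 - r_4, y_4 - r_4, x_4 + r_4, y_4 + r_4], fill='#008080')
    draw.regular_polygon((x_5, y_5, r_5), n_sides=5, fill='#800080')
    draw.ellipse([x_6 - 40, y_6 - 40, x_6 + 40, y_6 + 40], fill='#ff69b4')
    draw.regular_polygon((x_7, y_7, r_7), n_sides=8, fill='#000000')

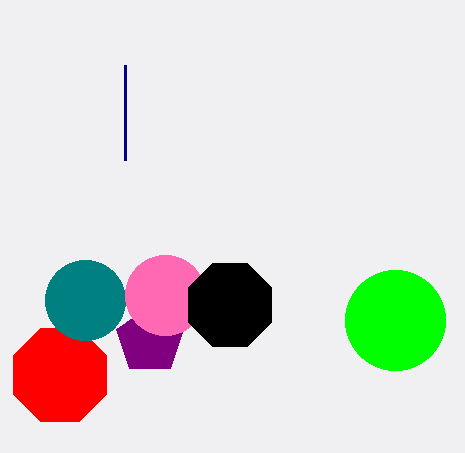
x_1 = 60; y_1 = 375; r_1 = 50; x_2 = 395; y_2 = 320; r_2 = 50; x0_3 = 125; x_4 = 85; y_4 = 300; r_4 = 40; x_5 = 150; y_5 = 340; r_5 = 35; x_6 = 165; y_6 = 295; x_7 = 230; y_7 = 305; r_7 = 45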